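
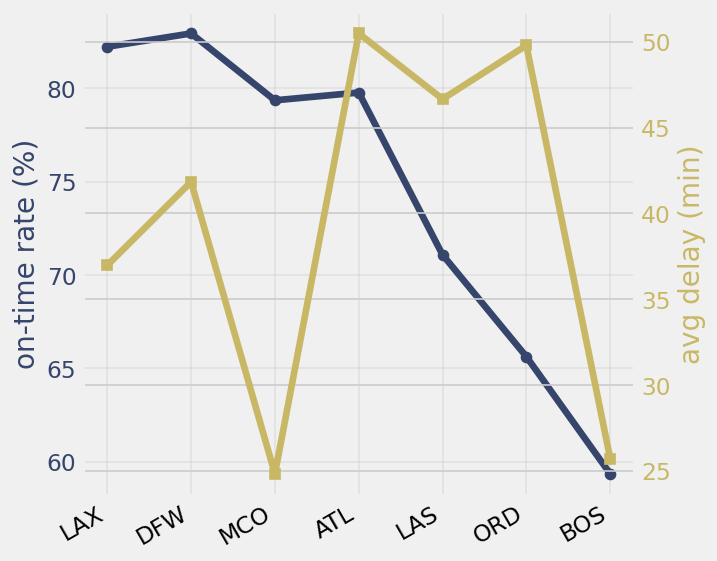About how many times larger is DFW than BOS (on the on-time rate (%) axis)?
≈ 1.37×

DFW ≈ 82, BOS ≈ 60; 82/60 ≈ 1.37.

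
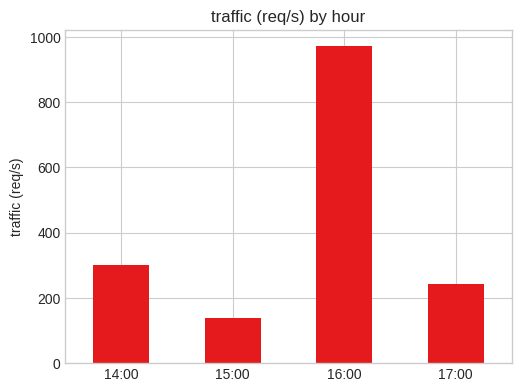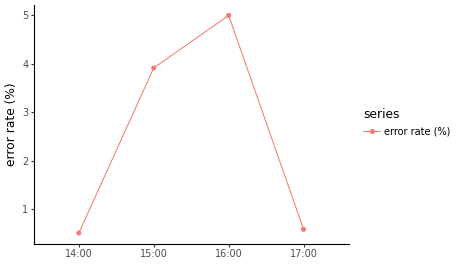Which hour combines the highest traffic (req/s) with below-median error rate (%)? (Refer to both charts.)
14:00

Chart 2 median error rate (%) ≈ 2; below-median hours: 14:00, 17:00. Among those, 14:00 has the highest traffic (req/s) (≈ 300).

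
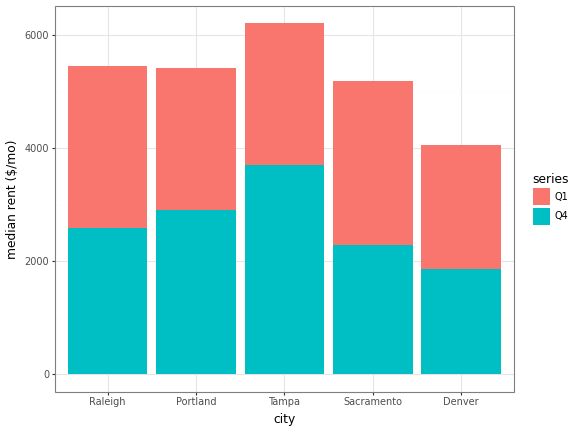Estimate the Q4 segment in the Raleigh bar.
Q4 top ≈ 3000, bottom ≈ 0; segment ≈ 3000.

≈ 3000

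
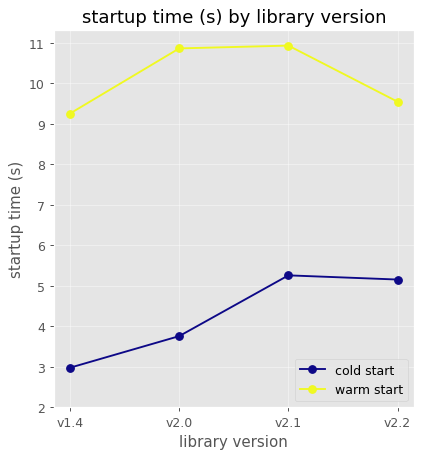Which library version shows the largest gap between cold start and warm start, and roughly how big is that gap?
v2.0: cold start ≈ 4, warm start ≈ 11 → gap ≈ 7. Next-largest (v1.4) is only ≈ 6.

v2.0, ≈ 7 s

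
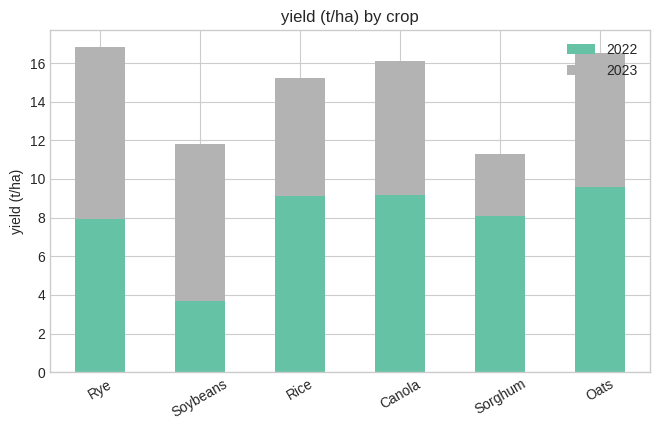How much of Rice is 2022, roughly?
2022 top ≈ 10, bottom ≈ 0; segment ≈ 10.

≈ 10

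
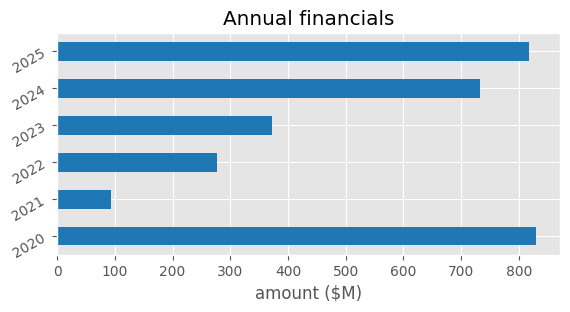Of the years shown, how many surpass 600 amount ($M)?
3

Above 600: 2020, 2024, 2025.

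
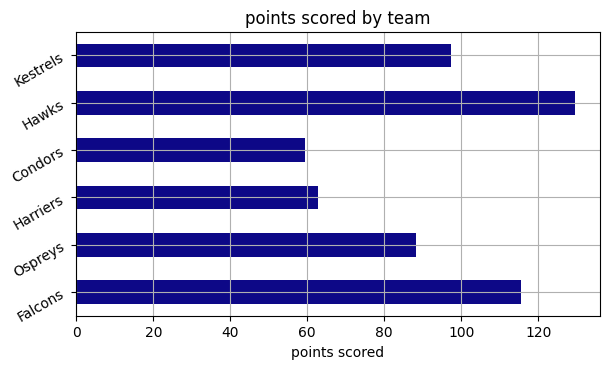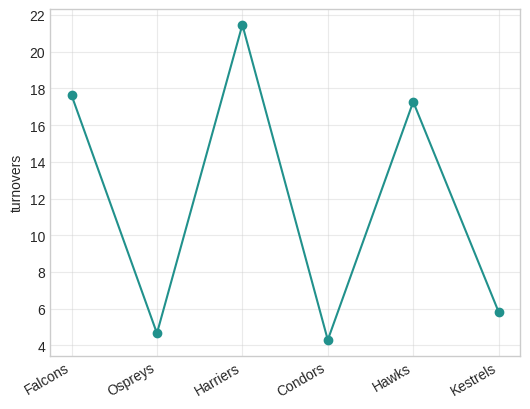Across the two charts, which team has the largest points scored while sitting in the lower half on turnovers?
Kestrels

Chart 2 median turnovers ≈ 12; below-median teams: Ospreys, Condors, Kestrels. Among those, Kestrels has the highest points scored (≈ 100).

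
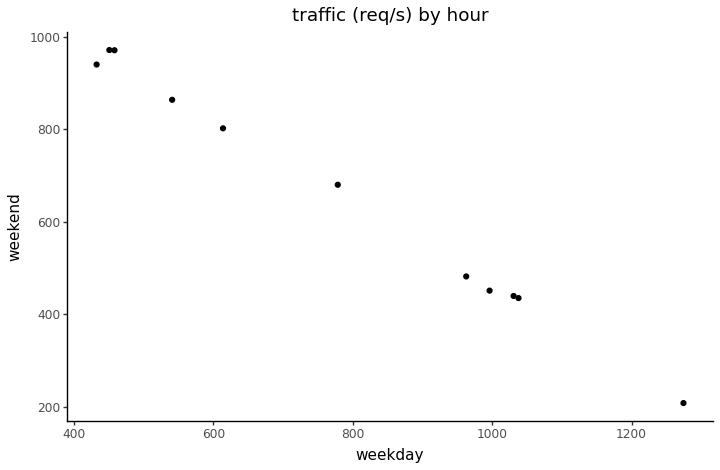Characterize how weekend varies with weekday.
negative, strong

Points are negatively correlated; strong (|r| ≈ 1.0).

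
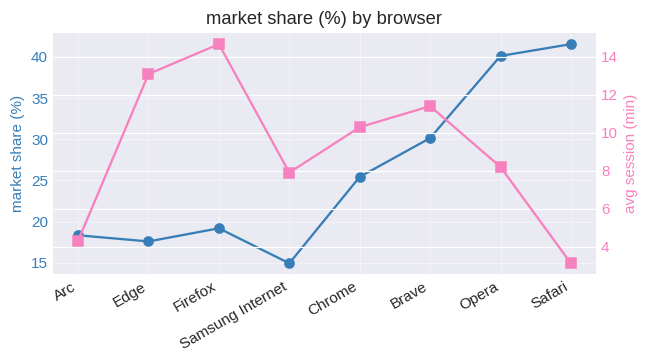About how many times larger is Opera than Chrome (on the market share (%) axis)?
≈ 1.6×

Opera ≈ 40, Chrome ≈ 25; 40/25 ≈ 1.6.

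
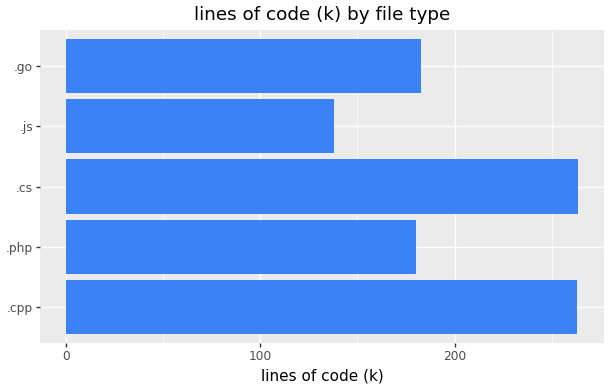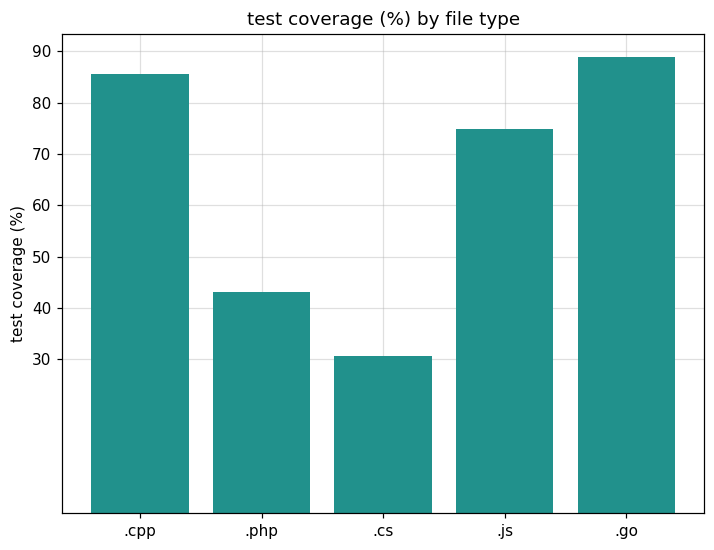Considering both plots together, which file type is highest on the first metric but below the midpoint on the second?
Chart 2 median test coverage (%) ≈ 70; below-median file types: .php, .cs. Among those, .cs has the highest lines of code (k) (≈ 275).

.cs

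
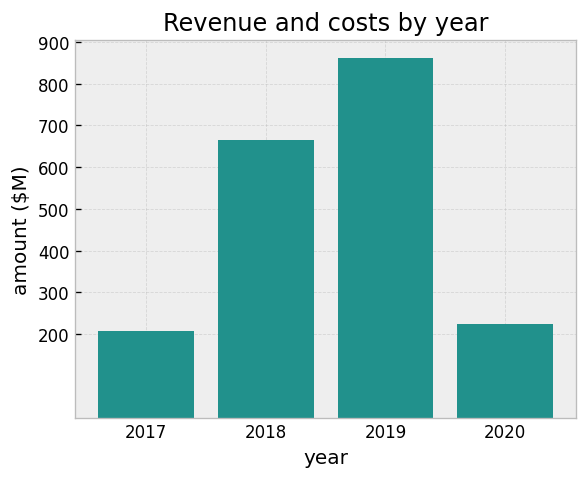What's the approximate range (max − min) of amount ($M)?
≈ 700

Max 2019 ≈ 900, min 2017 ≈ 200; range ≈ 700.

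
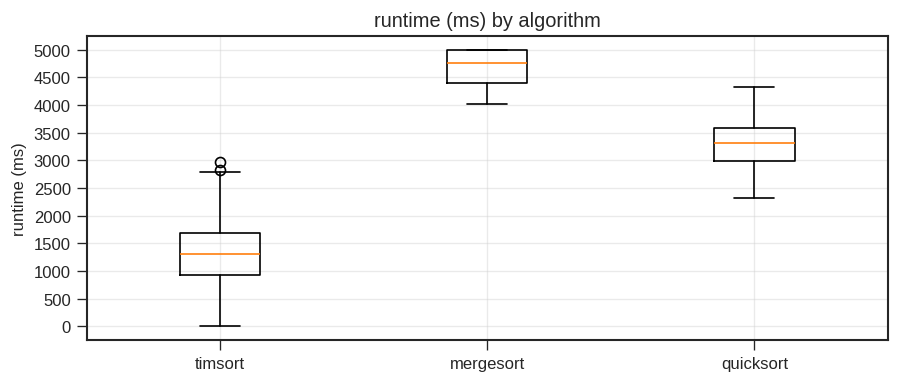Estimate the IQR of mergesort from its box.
Q3 ≈ 5000, Q1 ≈ 4500; IQR ≈ 500.

≈ 500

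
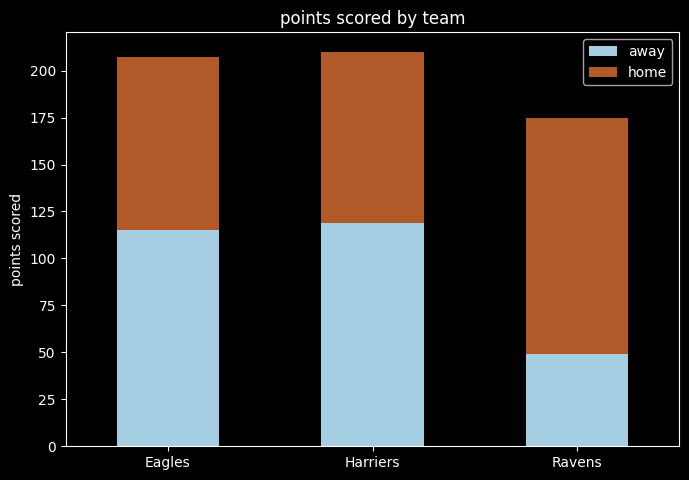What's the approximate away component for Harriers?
≈ 120

away top ≈ 120, bottom ≈ 0; segment ≈ 120.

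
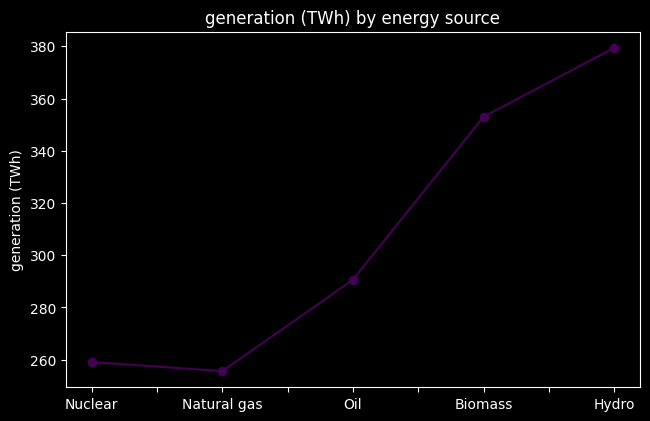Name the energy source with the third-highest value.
Top 4: Hydro ≈ 380, Biomass ≈ 360, Oil ≈ 300, Nuclear ≈ 260.

Oil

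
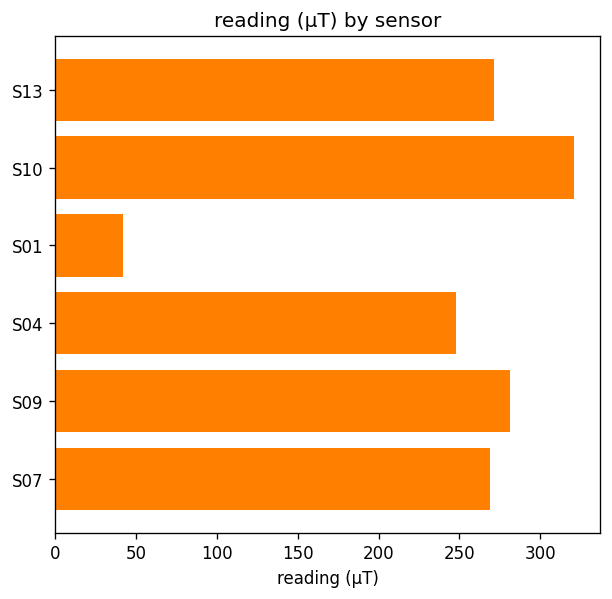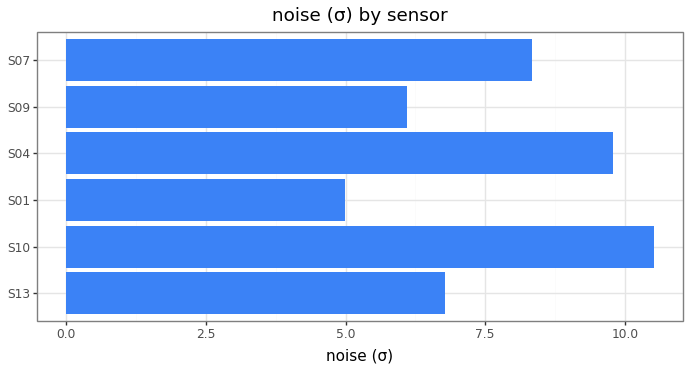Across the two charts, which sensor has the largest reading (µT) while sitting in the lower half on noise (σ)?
Chart 2 median noise (σ) ≈ 8; below-median sensors: S13, S01, S09. Among those, S09 has the highest reading (µT) (≈ 300).

S09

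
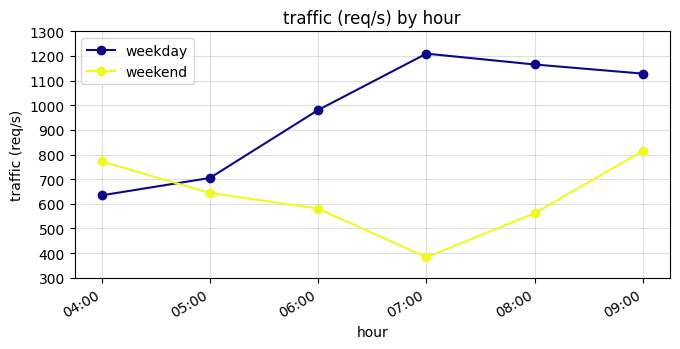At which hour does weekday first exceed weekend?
05:00

04:00: weekday ≈ 600 vs weekend ≈ 800 (not yet); 05:00: weekday ≈ 700 vs weekend ≈ 600 (first crossover).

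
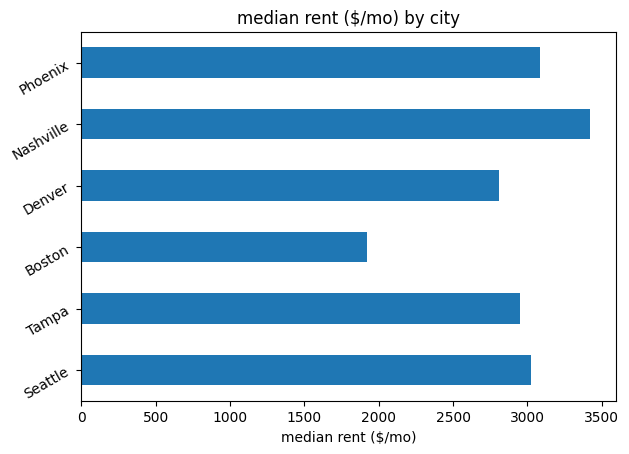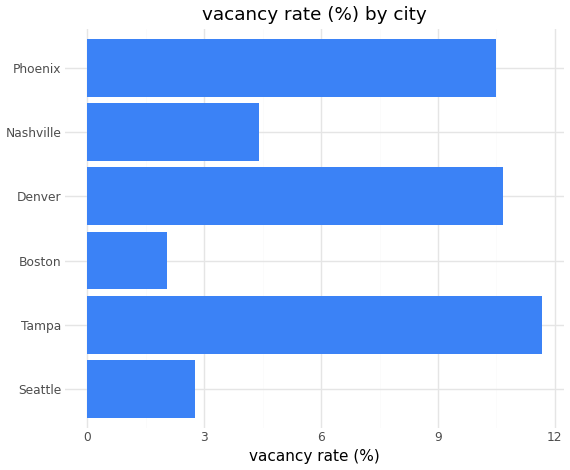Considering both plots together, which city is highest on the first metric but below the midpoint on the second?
Chart 2 median vacancy rate (%) ≈ 8; below-median cities: Seattle, Boston, Nashville. Among those, Nashville has the highest median rent ($/mo) (≈ 3500).

Nashville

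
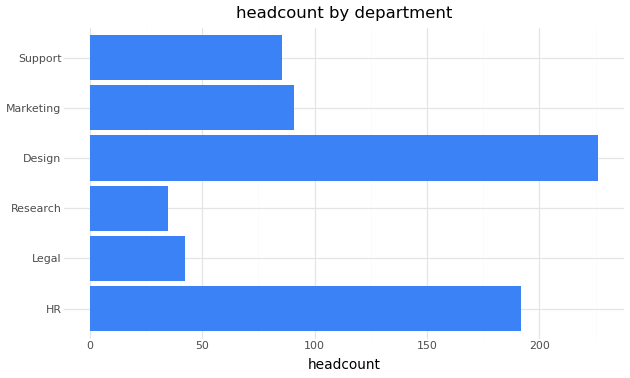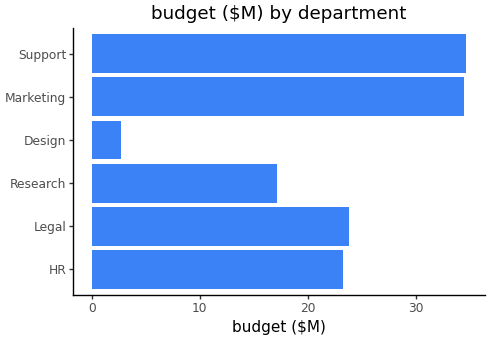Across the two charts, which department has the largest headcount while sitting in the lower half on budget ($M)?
Design

Chart 2 median budget ($M) ≈ 25; below-median departments: HR, Research, Design. Among those, Design has the highest headcount (≈ 225).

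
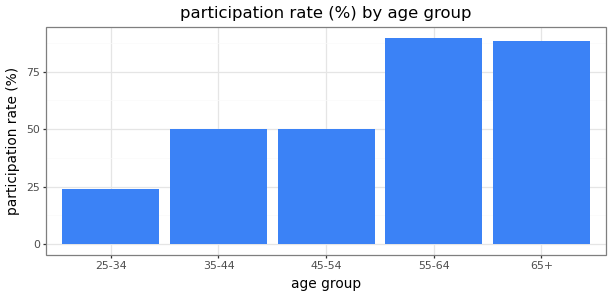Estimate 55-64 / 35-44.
55-64 ≈ 90, 35-44 ≈ 50; 90/50 ≈ 1.8.

≈ 1.8×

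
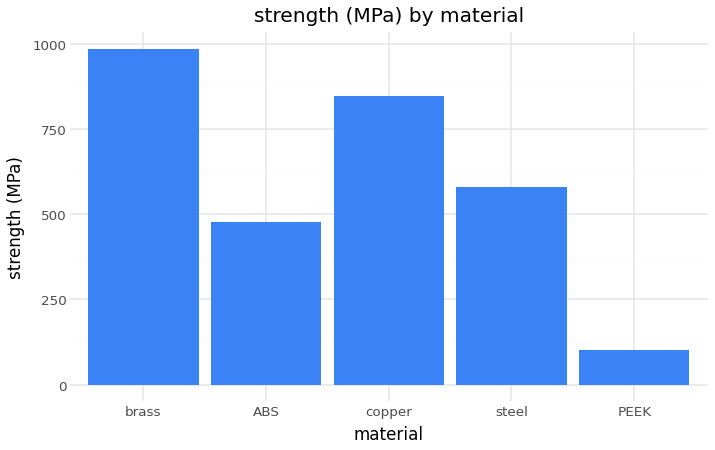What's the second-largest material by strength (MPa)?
copper

Top 3: brass ≈ 1000, copper ≈ 800, steel ≈ 600.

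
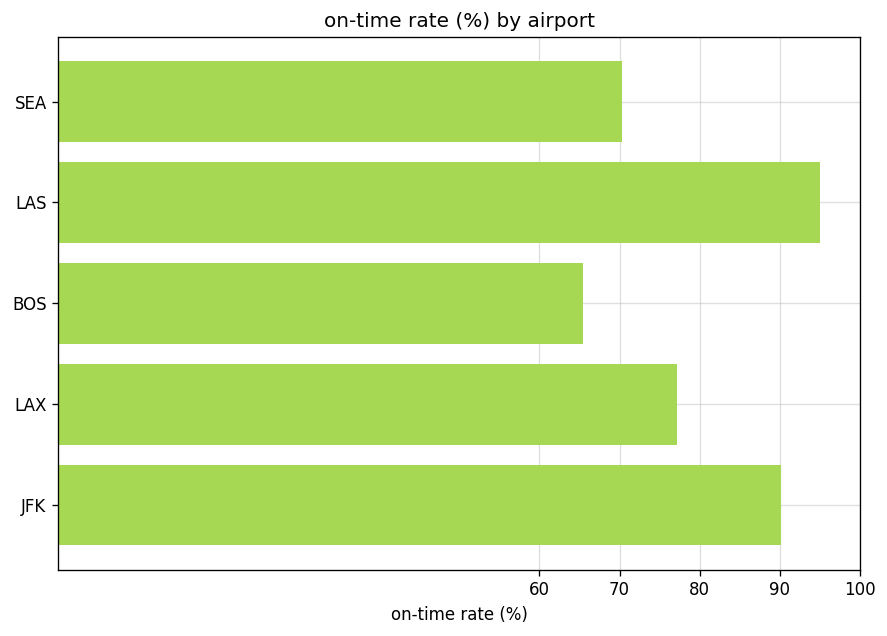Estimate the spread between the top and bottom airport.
Max LAS ≈ 90, min BOS ≈ 70; range ≈ 20.

≈ 20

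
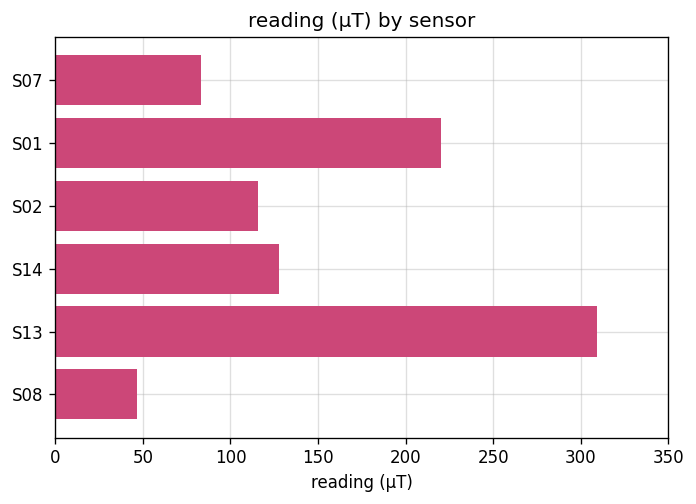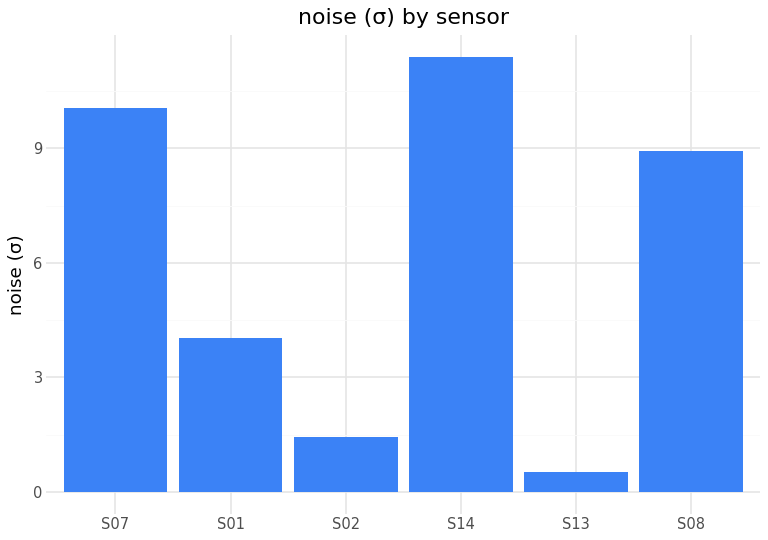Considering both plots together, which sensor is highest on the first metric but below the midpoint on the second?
Chart 2 median noise (σ) ≈ 6; below-median sensors: S01, S02, S13. Among those, S13 has the highest reading (µT) (≈ 300).

S13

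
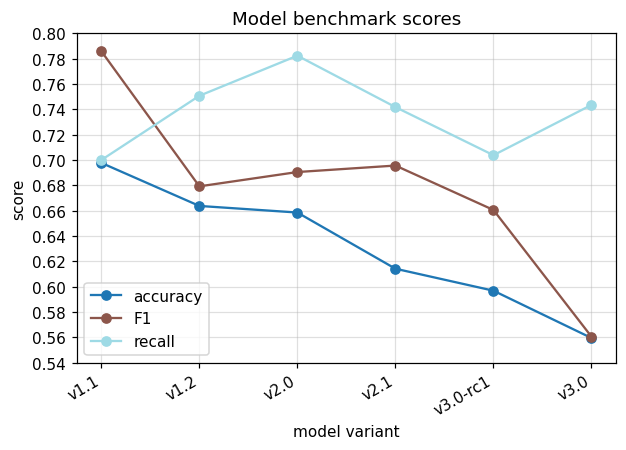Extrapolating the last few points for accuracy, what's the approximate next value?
≈ 0.53

Last three: 0.62, 0.60, 0.56 → slope ≈ -0.03/step → next ≈ 0.53.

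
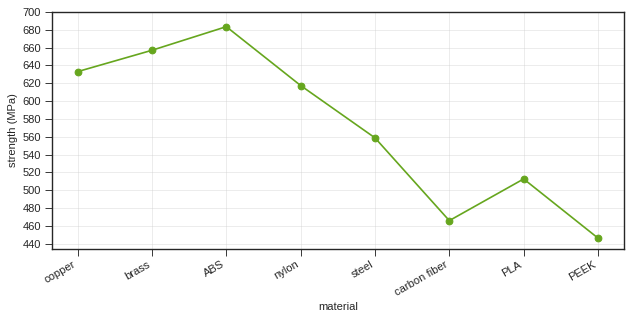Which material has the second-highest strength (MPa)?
brass

Top 3: ABS ≈ 680, brass ≈ 660, copper ≈ 640.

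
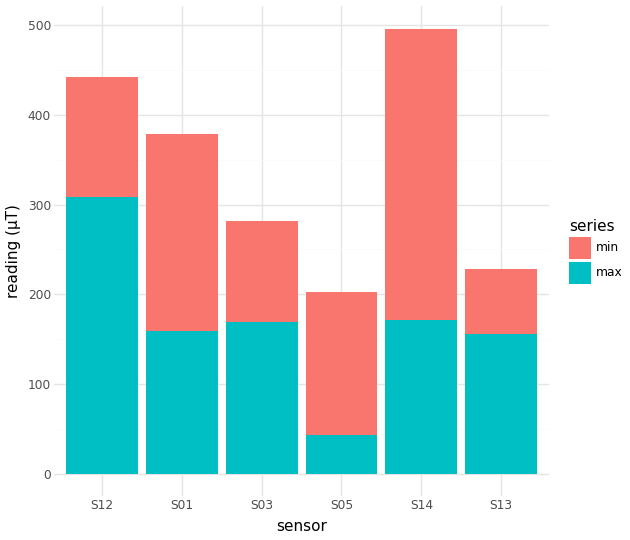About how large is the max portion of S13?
≈ 150

max top ≈ 150, bottom ≈ 0; segment ≈ 150.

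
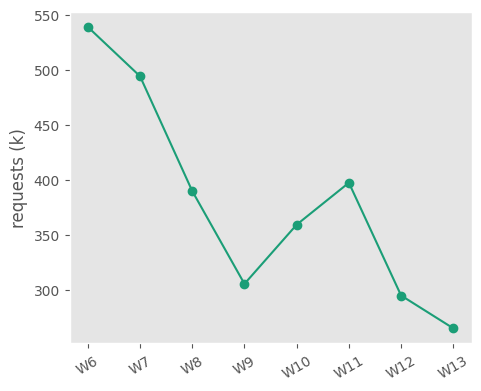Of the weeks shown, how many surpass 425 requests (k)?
Above 425: W6, W7.

2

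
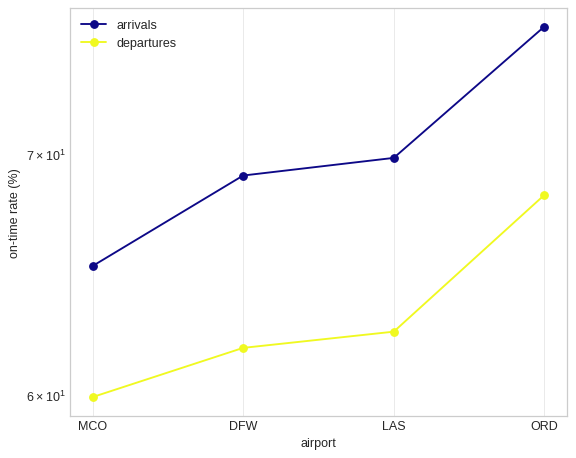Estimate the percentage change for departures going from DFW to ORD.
DFW ≈ 62, ORD ≈ 68; (68 − 62) / 62 ≈ +9.7%.

≈ +9.7%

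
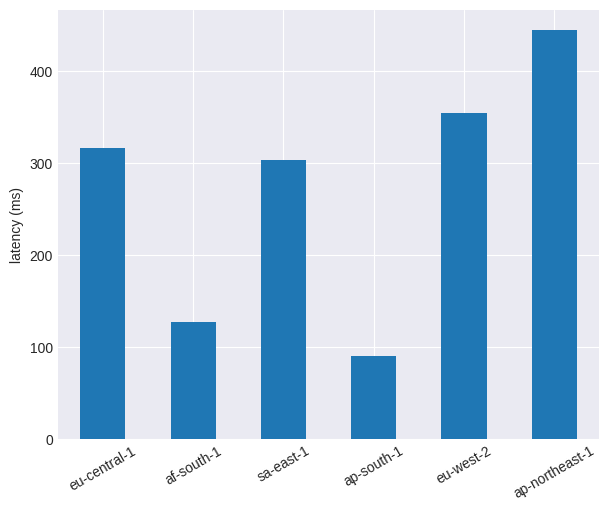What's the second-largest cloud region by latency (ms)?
Top 3: ap-northeast-1 ≈ 450, eu-west-2 ≈ 350, eu-central-1 ≈ 300.

eu-west-2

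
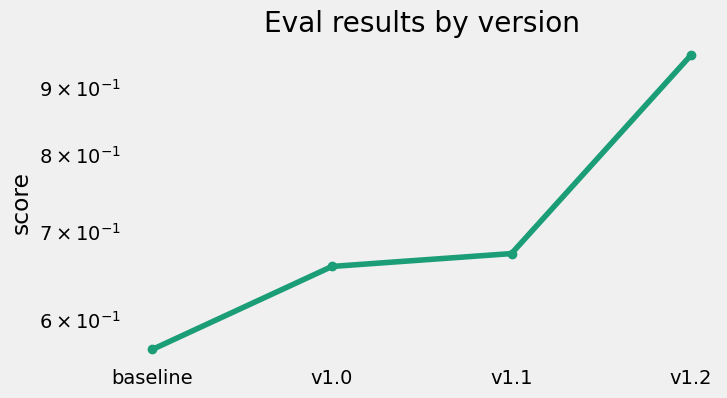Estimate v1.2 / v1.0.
≈ 1.46×

v1.2 ≈ 0.95, v1.0 ≈ 0.65; 0.95/0.65 ≈ 1.46.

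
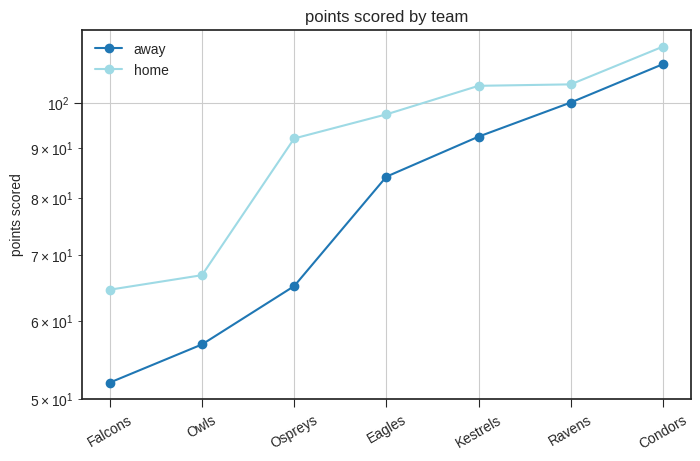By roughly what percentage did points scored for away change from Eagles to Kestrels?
≈ +12.5%

Eagles ≈ 80, Kestrels ≈ 90; (90 − 80) / 80 ≈ +12.5%.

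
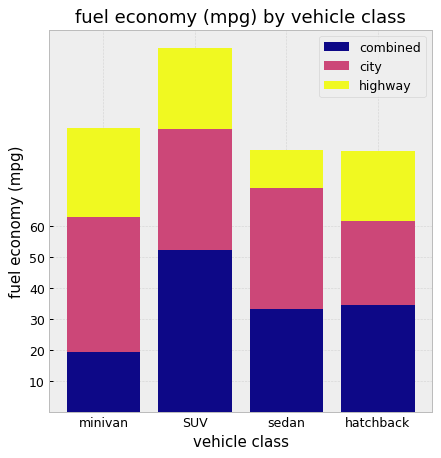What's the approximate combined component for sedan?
combined top ≈ 30, bottom ≈ 0; segment ≈ 30.

≈ 30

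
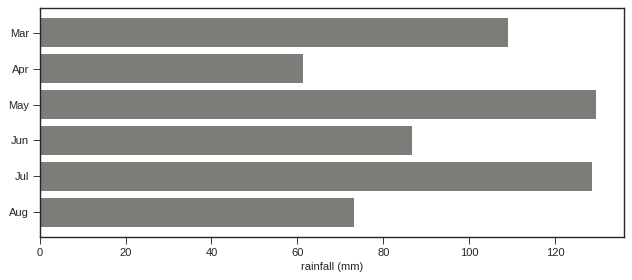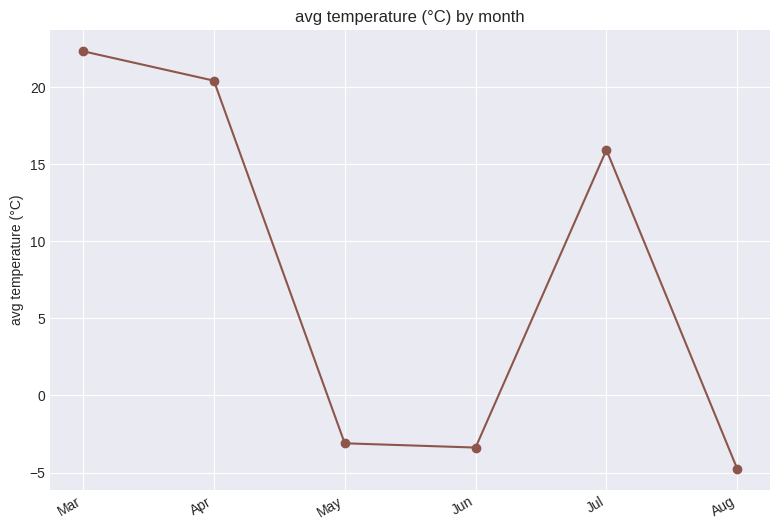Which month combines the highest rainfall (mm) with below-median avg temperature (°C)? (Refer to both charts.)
May

Chart 2 median avg temperature (°C) ≈ 5; below-median months: May, Jun, Aug. Among those, May has the highest rainfall (mm) (≈ 120).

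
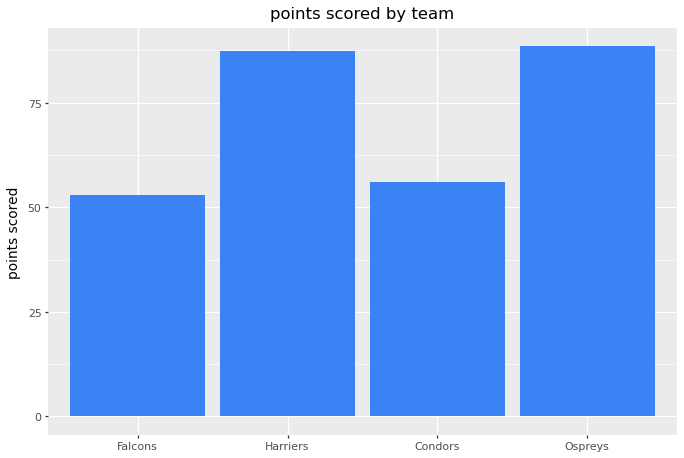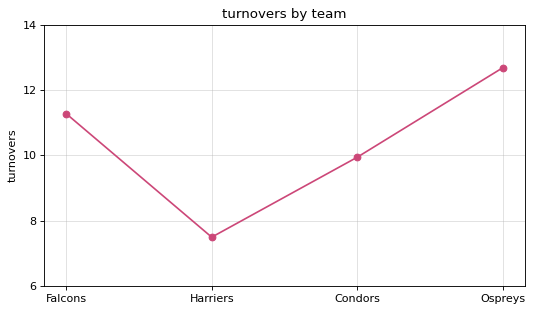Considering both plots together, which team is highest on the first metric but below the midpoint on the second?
Chart 2 median turnovers ≈ 10; below-median teams: Harriers, Condors. Among those, Harriers has the highest points scored (≈ 90).

Harriers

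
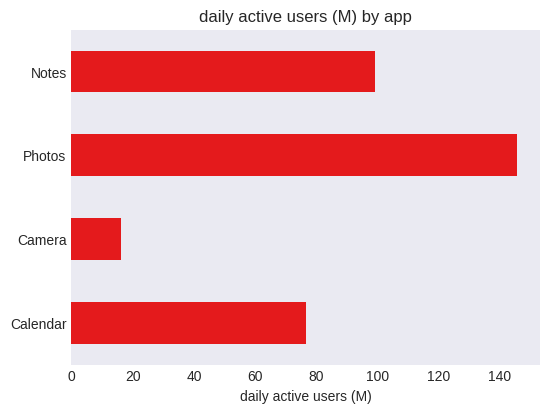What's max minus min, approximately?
≈ 120

Max Photos ≈ 140, min Camera ≈ 20; range ≈ 120.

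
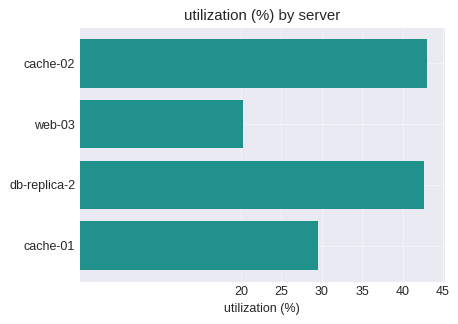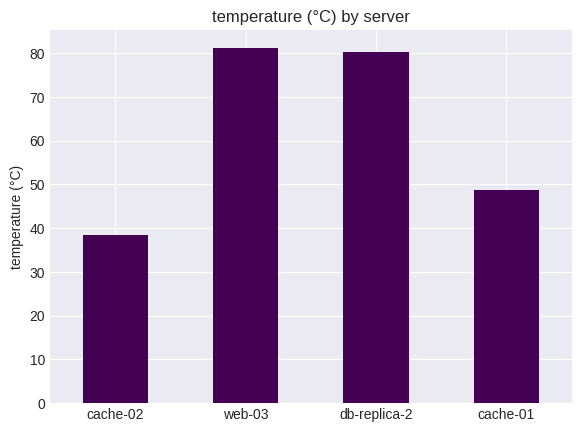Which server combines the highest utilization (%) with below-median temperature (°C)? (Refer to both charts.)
Chart 2 median temperature (°C) ≈ 60; below-median servers: cache-02, cache-01. Among those, cache-02 has the highest utilization (%) (≈ 45).

cache-02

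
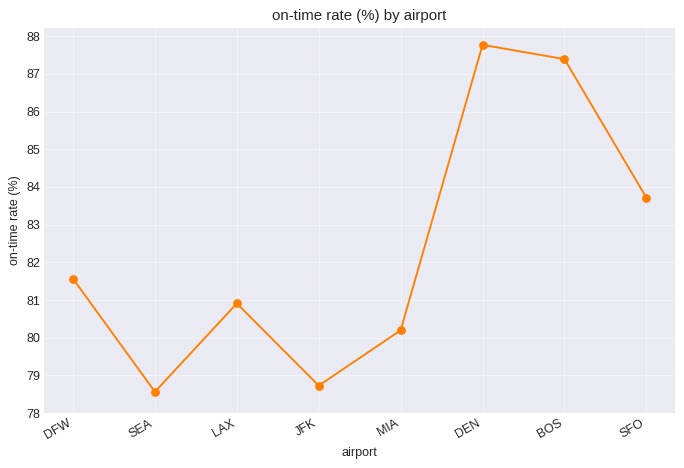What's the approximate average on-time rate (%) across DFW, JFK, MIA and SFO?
≈ 81

(82 + 79 + 80 + 84) / 4 ≈ 81.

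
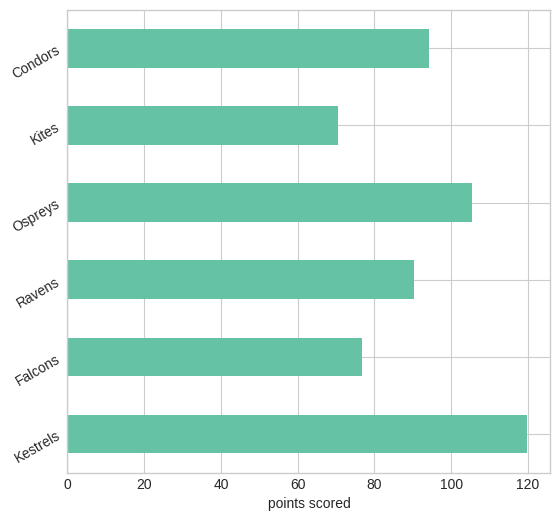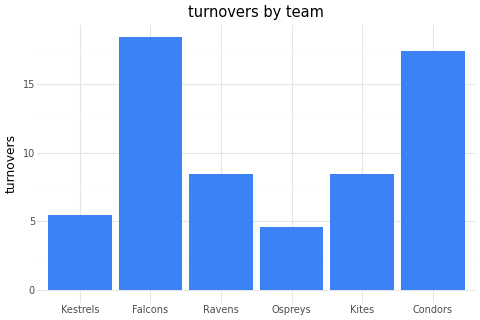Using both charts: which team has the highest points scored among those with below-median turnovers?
Chart 2 median turnovers ≈ 8; below-median teams: Kestrels, Ospreys, Kites. Among those, Kestrels has the highest points scored (≈ 120).

Kestrels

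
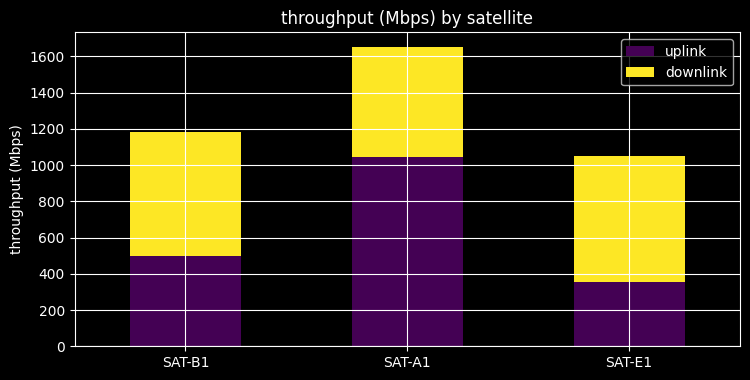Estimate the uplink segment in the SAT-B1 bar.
uplink top ≈ 400, bottom ≈ 0; segment ≈ 400.

≈ 400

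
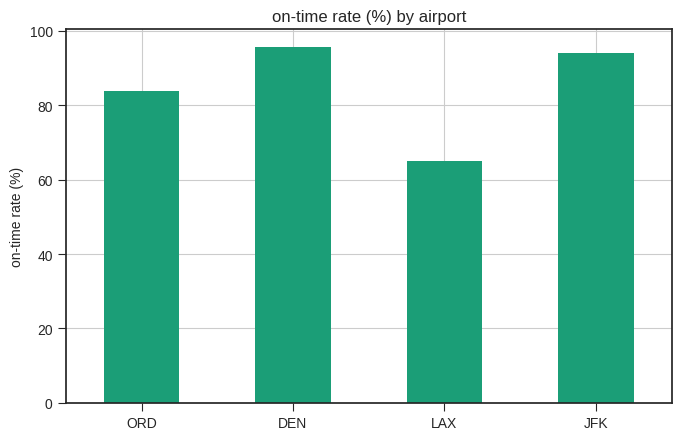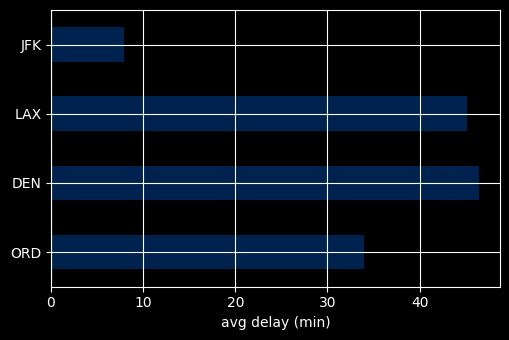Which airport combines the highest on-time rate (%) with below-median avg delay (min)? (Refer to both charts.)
JFK

Chart 2 median avg delay (min) ≈ 40; below-median airports: ORD, JFK. Among those, JFK has the highest on-time rate (%) (≈ 90).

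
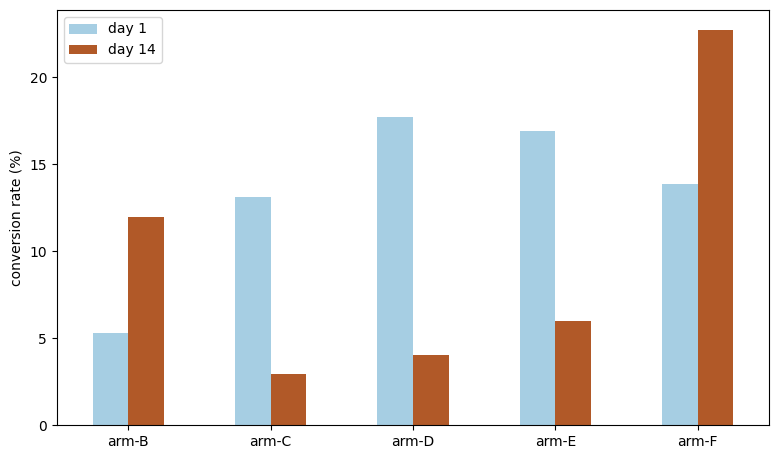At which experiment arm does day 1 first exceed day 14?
arm-B: day 1 ≈ 6 vs day 14 ≈ 12 (not yet); arm-C: day 1 ≈ 14 vs day 14 ≈ 2 (first crossover).

arm-C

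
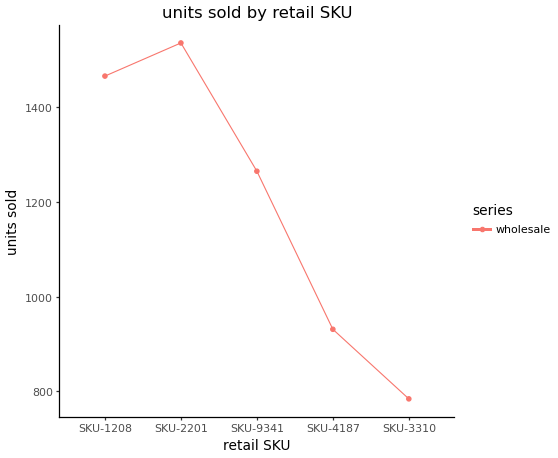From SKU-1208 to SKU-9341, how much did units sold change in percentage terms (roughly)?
≈ -13.3%

SKU-1208 ≈ 1500, SKU-9341 ≈ 1300; (1300 − 1500) / 1500 ≈ -13.3%.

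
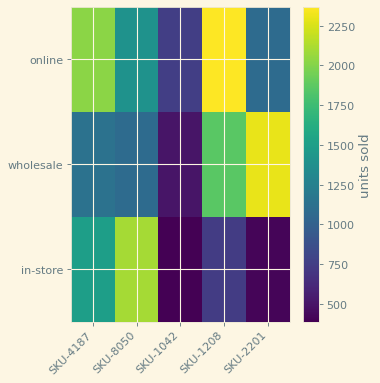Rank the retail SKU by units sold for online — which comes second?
SKU-4187

Top 3 for online: SKU-1208 ≈ 2400, SKU-4187 ≈ 2000, SKU-8050 ≈ 1400.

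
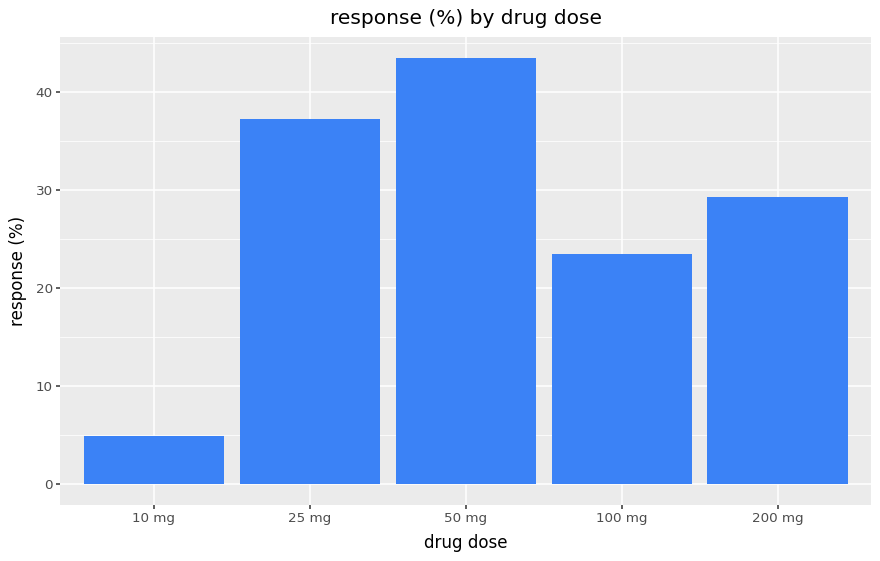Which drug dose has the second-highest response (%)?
25 mg

Top 3: 50 mg ≈ 45, 25 mg ≈ 35, 200 mg ≈ 30.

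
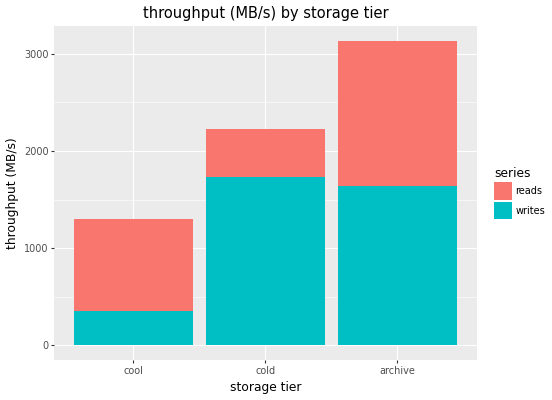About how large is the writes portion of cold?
writes top ≈ 1500, bottom ≈ 0; segment ≈ 1500.

≈ 1500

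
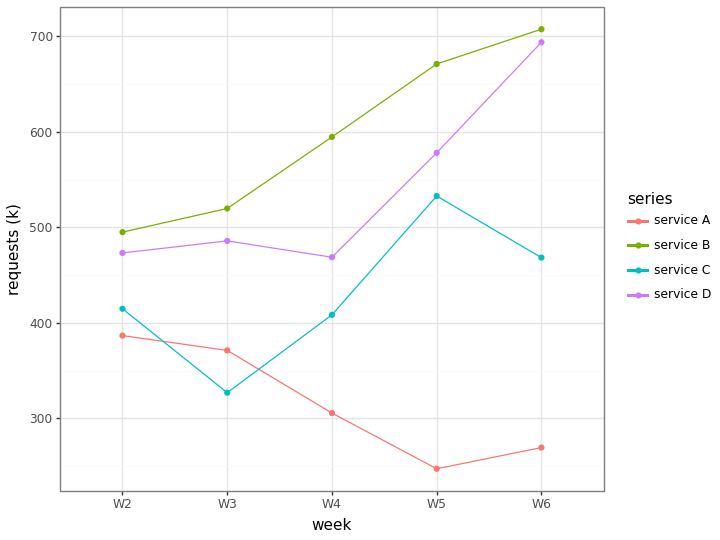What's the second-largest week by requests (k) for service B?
W5

Top 3 for service B: W6 ≈ 700, W5 ≈ 650, W4 ≈ 600.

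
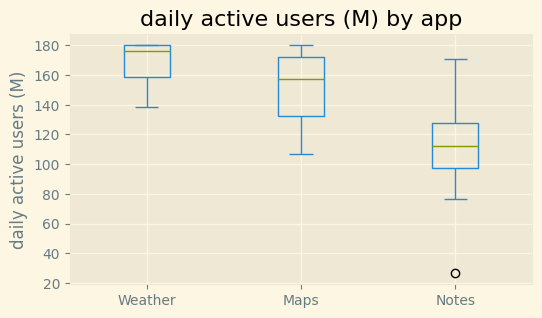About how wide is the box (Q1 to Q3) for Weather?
Q3 ≈ 180, Q1 ≈ 160; IQR ≈ 20.

≈ 20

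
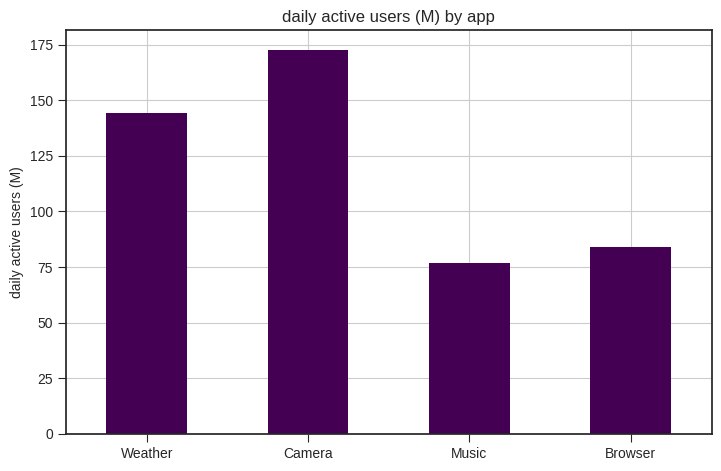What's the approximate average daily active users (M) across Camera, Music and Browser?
(180 + 80 + 80) / 3 ≈ 113.

≈ 113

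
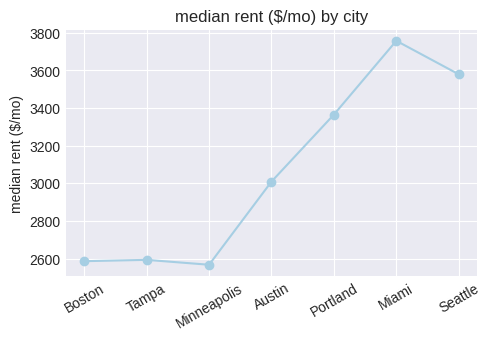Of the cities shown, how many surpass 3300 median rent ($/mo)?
3

Above 3300: Portland, Miami, Seattle.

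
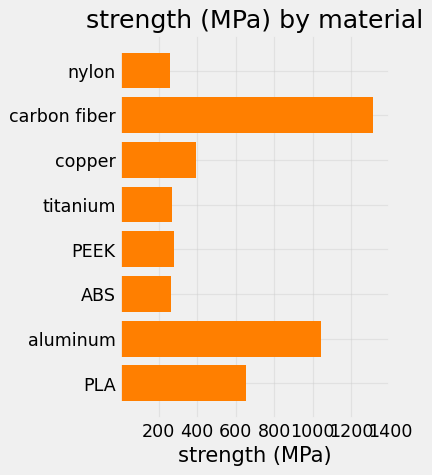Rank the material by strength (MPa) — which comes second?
aluminum

Top 3: carbon fiber ≈ 1400, aluminum ≈ 1000, PLA ≈ 600.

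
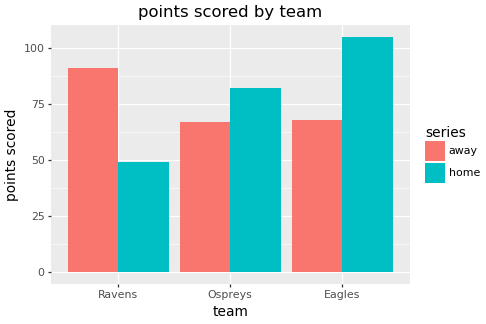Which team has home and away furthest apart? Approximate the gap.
Ravens: home ≈ 50, away ≈ 90 → gap ≈ 40. Next-largest (Eagles) is only ≈ 30.

Ravens, ≈ 40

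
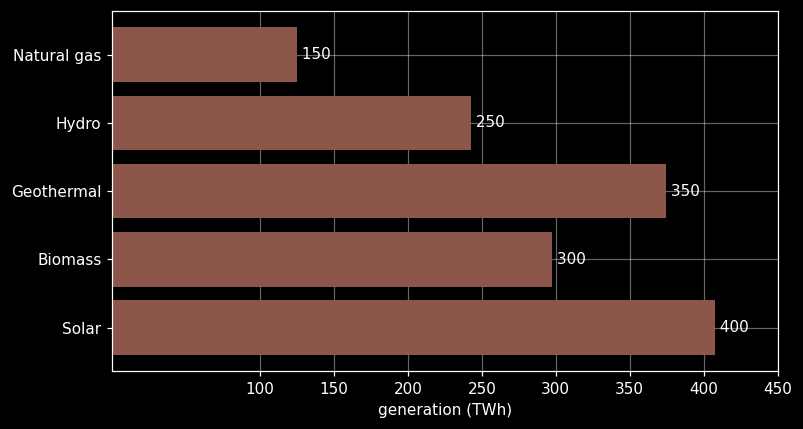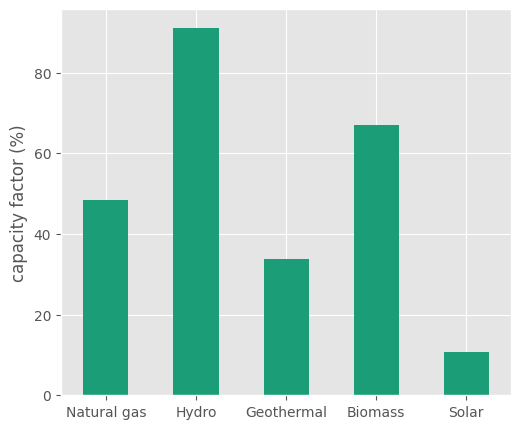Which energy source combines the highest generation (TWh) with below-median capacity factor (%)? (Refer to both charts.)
Solar

Chart 2 median capacity factor (%) ≈ 50; below-median energy sources: Geothermal, Solar. Among those, Solar has the highest generation (TWh) (≈ 400).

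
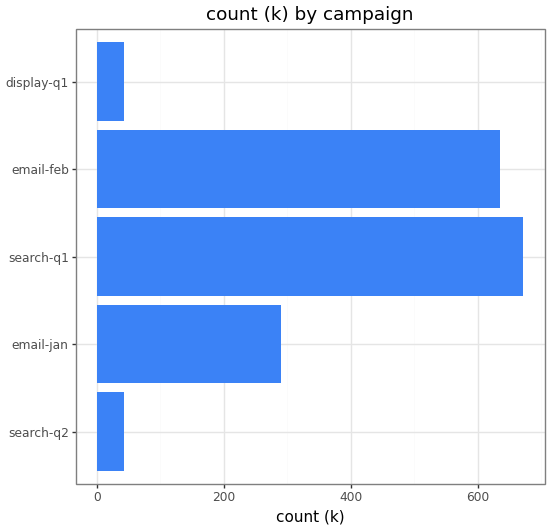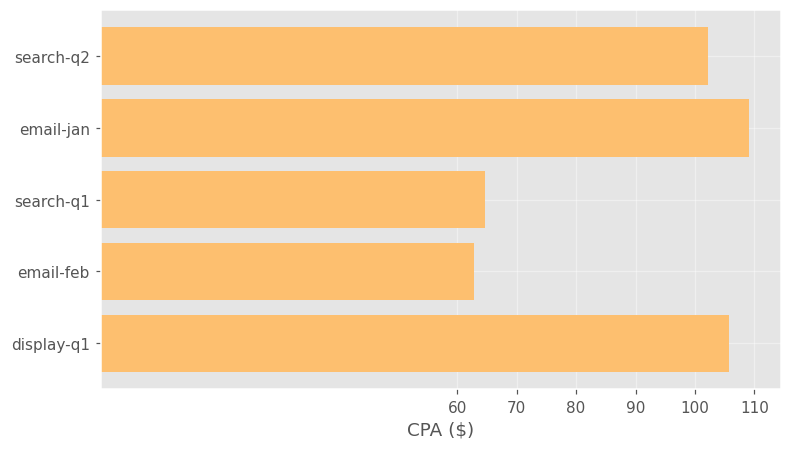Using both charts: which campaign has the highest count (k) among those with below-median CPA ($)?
search-q1

Chart 2 median CPA ($) ≈ 100; below-median campaigns: search-q1, email-feb. Among those, search-q1 has the highest count (k) (≈ 700).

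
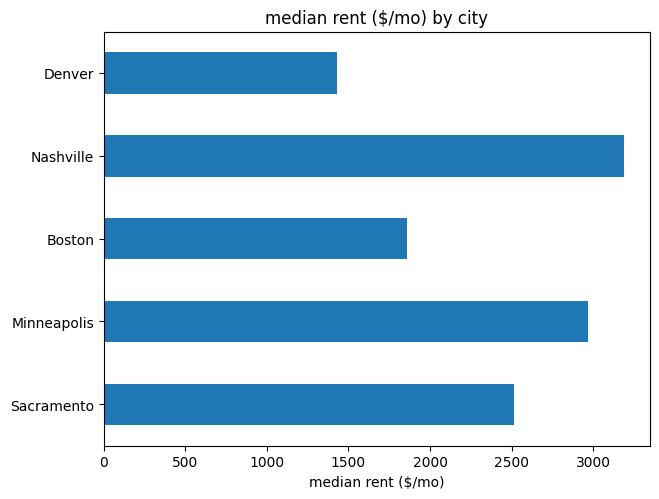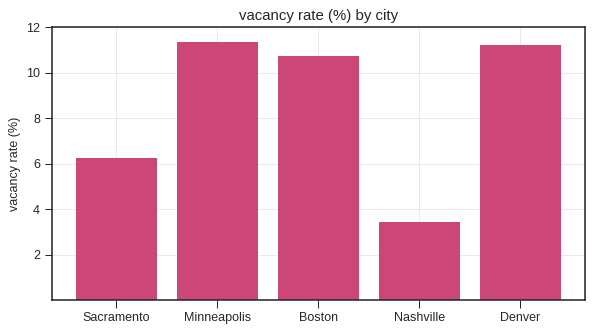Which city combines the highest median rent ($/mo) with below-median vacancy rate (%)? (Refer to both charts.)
Nashville

Chart 2 median vacancy rate (%) ≈ 10; below-median cities: Sacramento, Nashville. Among those, Nashville has the highest median rent ($/mo) (≈ 3000).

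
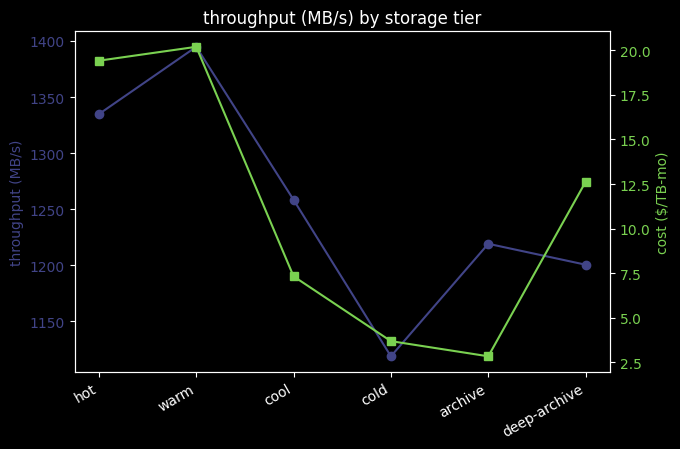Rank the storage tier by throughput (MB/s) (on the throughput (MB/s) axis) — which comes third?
Top 4 (on the throughput (MB/s) axis): warm ≈ 1400, hot ≈ 1325, cool ≈ 1250, archive ≈ 1225.

cool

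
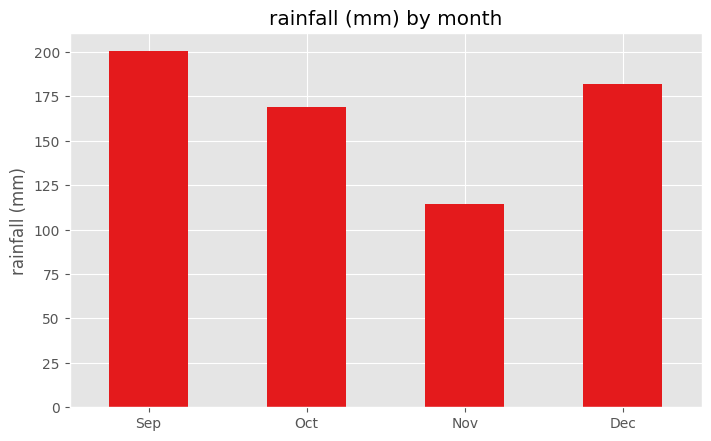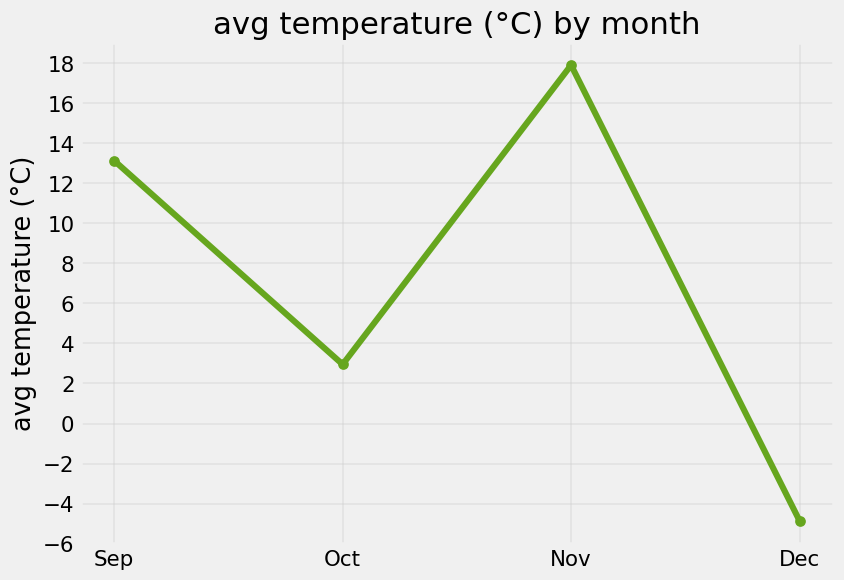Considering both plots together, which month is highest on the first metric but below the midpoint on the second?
Chart 2 median avg temperature (°C) ≈ 8; below-median months: Oct, Dec. Among those, Dec has the highest rainfall (mm) (≈ 180).

Dec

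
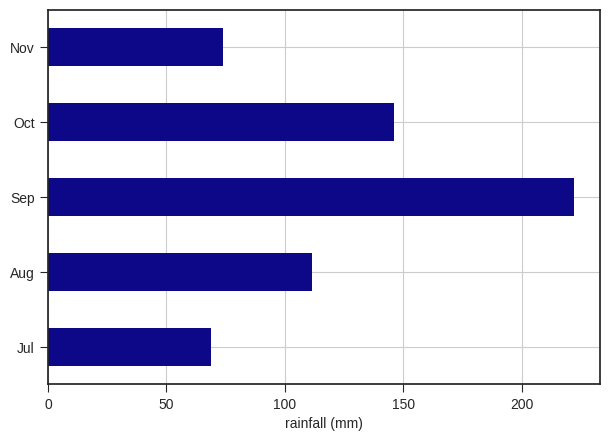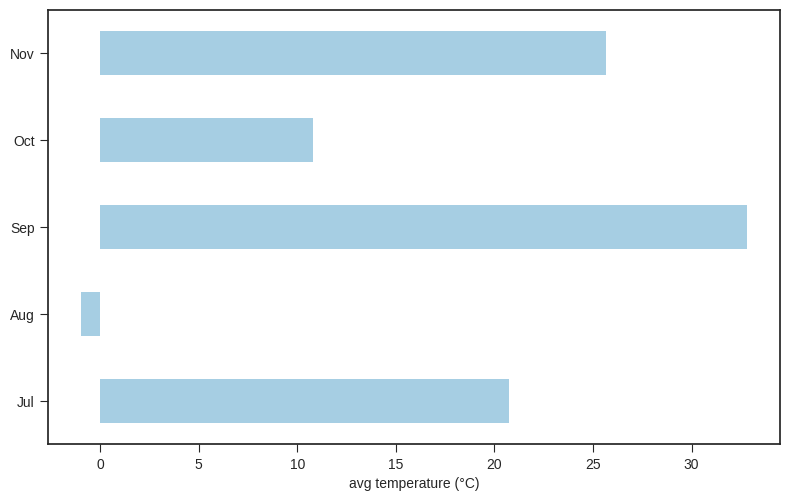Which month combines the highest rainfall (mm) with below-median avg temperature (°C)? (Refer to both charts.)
Oct

Chart 2 median avg temperature (°C) ≈ 20; below-median months: Aug, Oct. Among those, Oct has the highest rainfall (mm) (≈ 150).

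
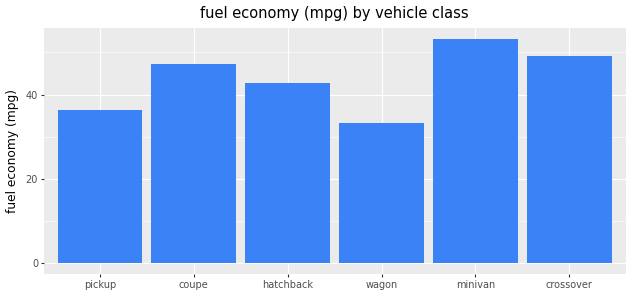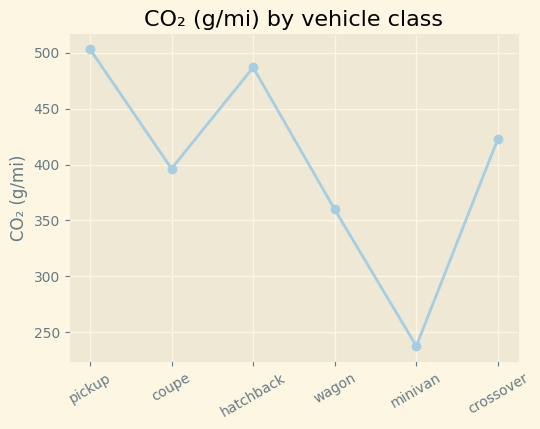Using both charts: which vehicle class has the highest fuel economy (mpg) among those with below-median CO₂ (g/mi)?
minivan

Chart 2 median CO₂ (g/mi) ≈ 400; below-median vehicle classes: coupe, wagon, minivan. Among those, minivan has the highest fuel economy (mpg) (≈ 55).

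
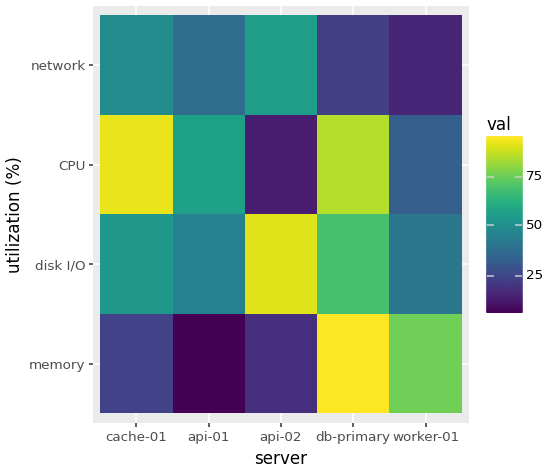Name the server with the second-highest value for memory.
Top 3 for memory: db-primary ≈ 100, worker-01 ≈ 80, cache-01 ≈ 20.

worker-01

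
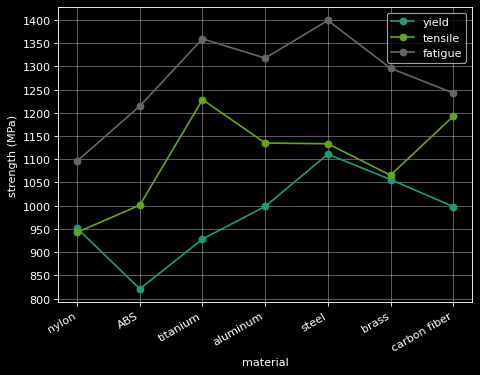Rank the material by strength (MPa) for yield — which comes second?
Top 3 for yield: steel ≈ 1100, brass ≈ 1050, aluminum ≈ 1000.

brass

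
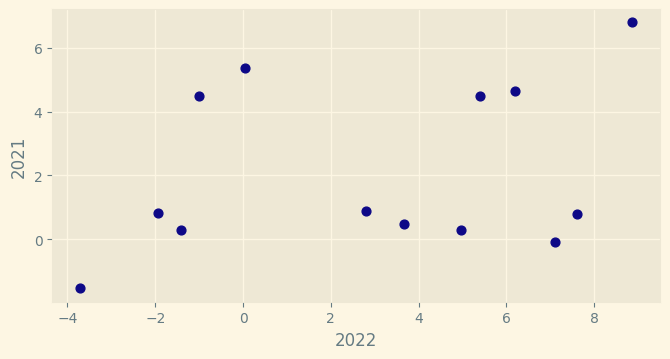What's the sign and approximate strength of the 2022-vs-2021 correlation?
Points are positively correlated; weak (|r| ≈ 0.3).

positive, weak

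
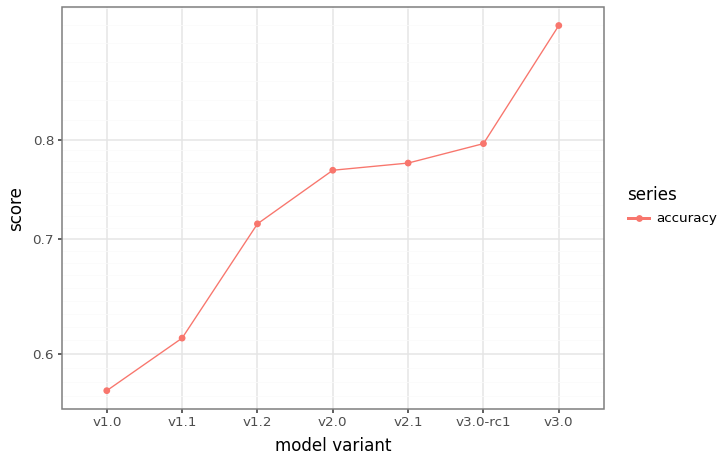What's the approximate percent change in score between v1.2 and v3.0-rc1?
≈ +14.3%

v1.2 ≈ 0.70, v3.0-rc1 ≈ 0.80; (0.80 − 0.70) / 0.70 ≈ +14.3%.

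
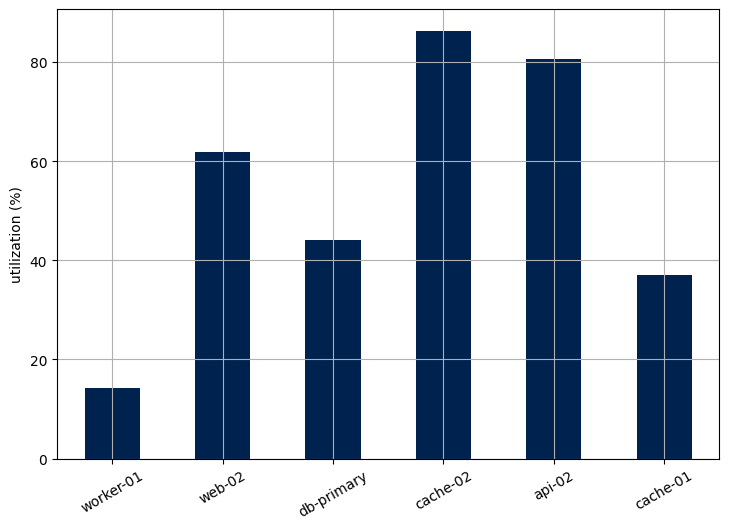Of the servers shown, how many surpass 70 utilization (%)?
2

Above 70: cache-02, api-02.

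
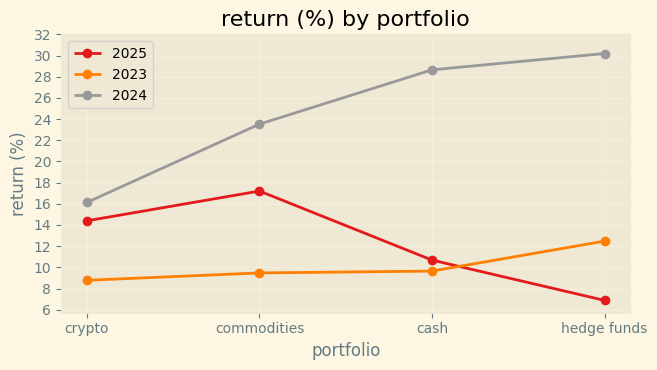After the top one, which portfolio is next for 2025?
Top 3 for 2025: commodities ≈ 18, crypto ≈ 14, cash ≈ 10.

crypto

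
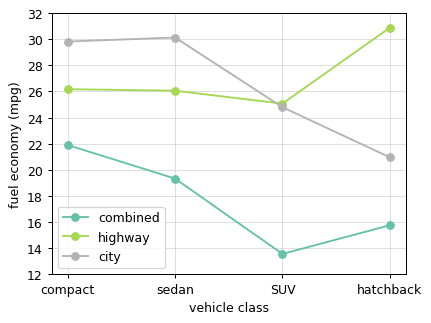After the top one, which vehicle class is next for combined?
Top 3 for combined: compact ≈ 22, sedan ≈ 20, hatchback ≈ 16.

sedan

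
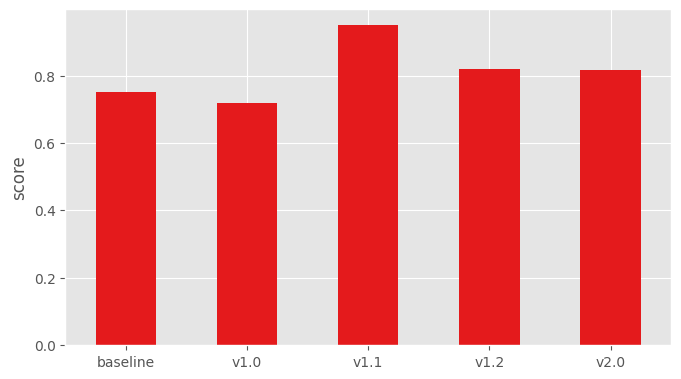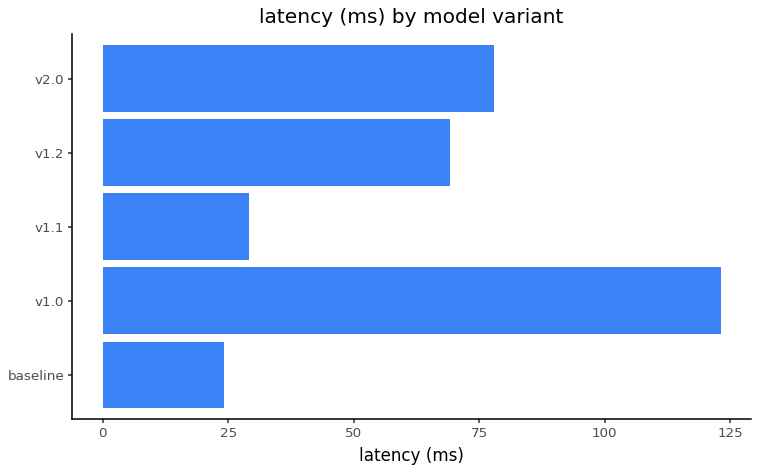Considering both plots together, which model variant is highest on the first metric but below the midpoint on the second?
Chart 2 median latency (ms) ≈ 60; below-median model variants: baseline, v1.1. Among those, v1.1 has the highest score (≈ 0.9).

v1.1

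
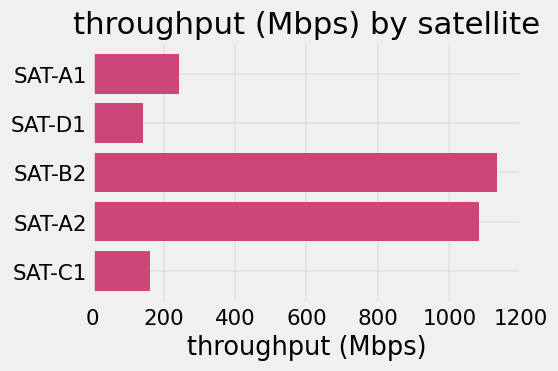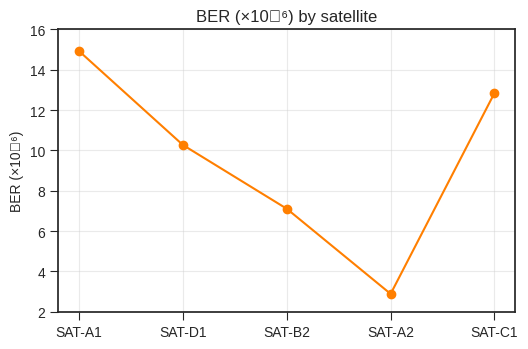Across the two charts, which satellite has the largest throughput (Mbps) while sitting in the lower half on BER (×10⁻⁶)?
SAT-B2

Chart 2 median BER (×10⁻⁶) ≈ 10; below-median satellites: SAT-B2, SAT-A2. Among those, SAT-B2 has the highest throughput (Mbps) (≈ 1200).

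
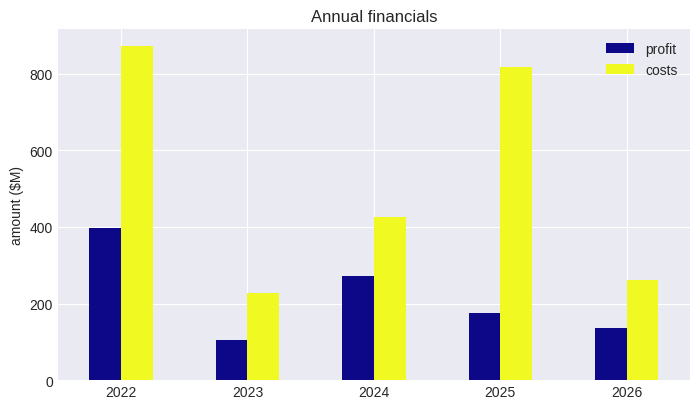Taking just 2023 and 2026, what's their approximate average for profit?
(100 + 100) / 2 ≈ 100.

≈ 100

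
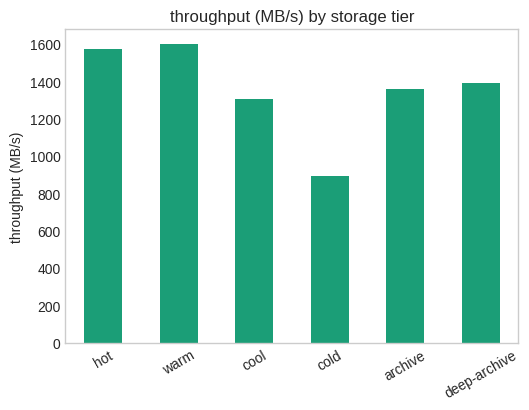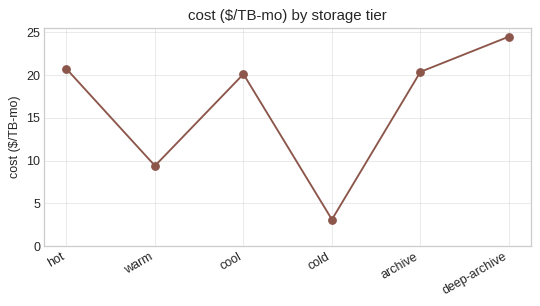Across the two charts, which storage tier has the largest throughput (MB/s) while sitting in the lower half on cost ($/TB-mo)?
warm

Chart 2 median cost ($/TB-mo) ≈ 20; below-median storage tiers: warm, cool, cold. Among those, warm has the highest throughput (MB/s) (≈ 1600).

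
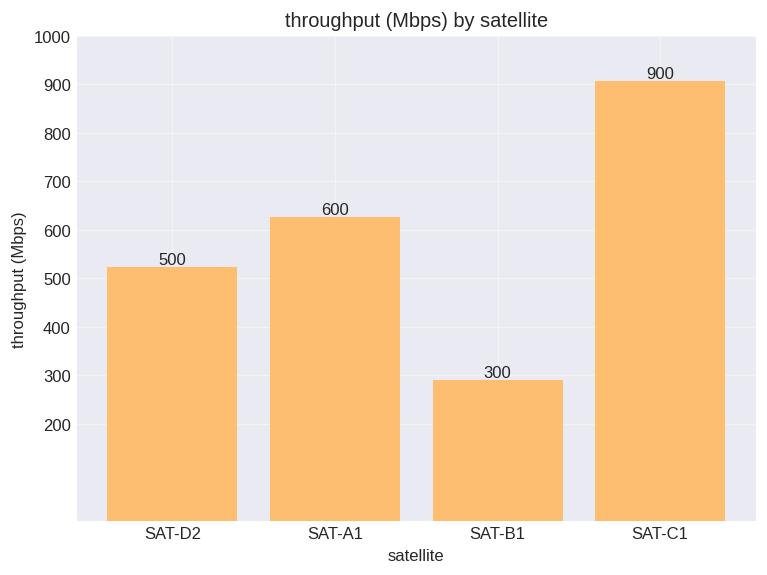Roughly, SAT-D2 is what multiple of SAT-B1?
SAT-D2 ≈ 500, SAT-B1 ≈ 300; 500/300 ≈ 1.67.

≈ 1.67×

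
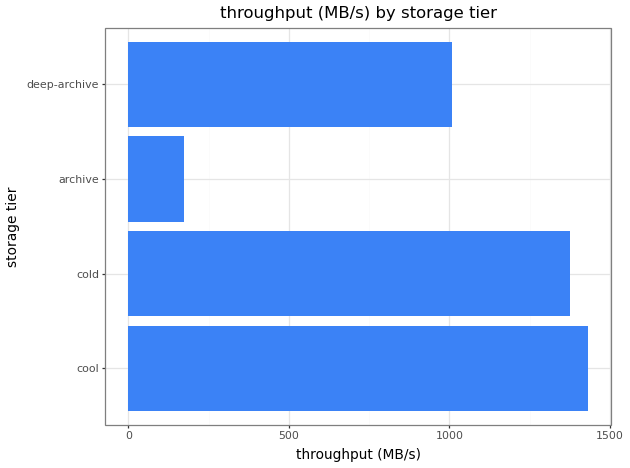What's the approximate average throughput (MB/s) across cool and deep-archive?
(1400 + 1000) / 2 ≈ 1200.

≈ 1200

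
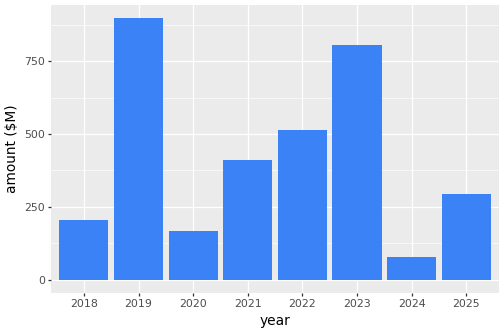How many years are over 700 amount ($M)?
2

Above 700: 2019, 2023.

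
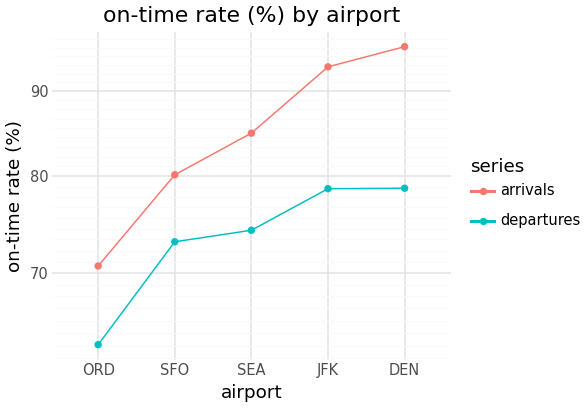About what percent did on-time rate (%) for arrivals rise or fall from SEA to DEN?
≈ +11.8%

SEA ≈ 85, DEN ≈ 95; (95 − 85) / 85 ≈ +11.8%.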